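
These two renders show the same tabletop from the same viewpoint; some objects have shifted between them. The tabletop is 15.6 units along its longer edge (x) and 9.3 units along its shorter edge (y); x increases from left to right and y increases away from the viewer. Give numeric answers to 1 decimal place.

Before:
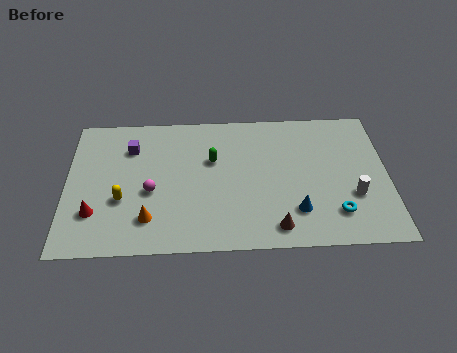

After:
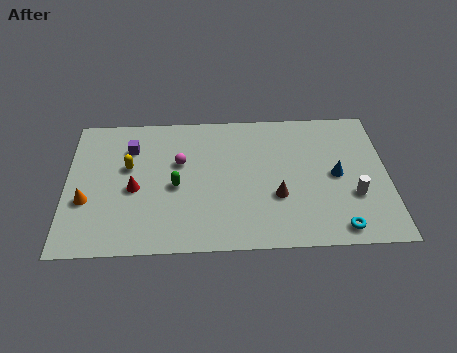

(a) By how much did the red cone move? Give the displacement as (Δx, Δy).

(1.9, 1.5)

The red cone was at about (1.4, 2.6) and moved to about (3.3, 4.1).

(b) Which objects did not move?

the white cylinder and the purple cube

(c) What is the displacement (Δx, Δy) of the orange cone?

(-3.0, 1.3)

The orange cone started near (4.0, 2.1) and ended near (1.0, 3.4).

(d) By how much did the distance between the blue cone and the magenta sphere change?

+0.5

They were about 7.2 units apart before and 7.7 after — 0.5 units further apart.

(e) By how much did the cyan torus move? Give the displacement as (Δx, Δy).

(0.1, -1.0)

From the two frames, the cyan torus sits at roughly (13.0, 2.1) before and (13.1, 1.1) after.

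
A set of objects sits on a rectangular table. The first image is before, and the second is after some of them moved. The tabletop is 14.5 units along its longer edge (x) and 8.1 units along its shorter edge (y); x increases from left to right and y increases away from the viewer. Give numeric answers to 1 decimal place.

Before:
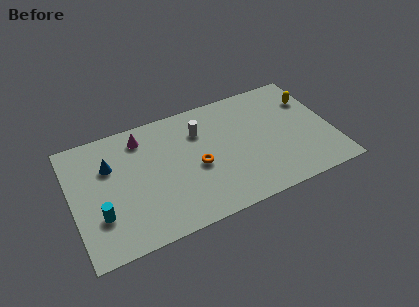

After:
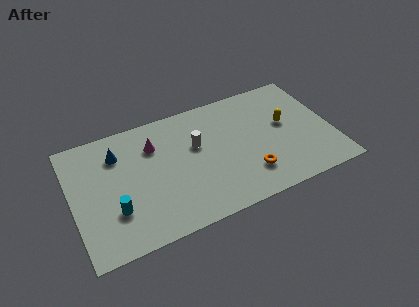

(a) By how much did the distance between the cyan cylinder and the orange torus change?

+1.8

The distance was about 5.6 in the first image and 7.4 in the second, so they moved 1.8 units further apart.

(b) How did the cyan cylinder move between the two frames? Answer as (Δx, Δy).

(0.8, 0.0)

The cyan cylinder was at about (1.4, 2.5) and moved to about (2.2, 2.5).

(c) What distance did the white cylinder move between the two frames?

0.9

The white cylinder was near (7.3, 5.9) before and (7.0, 5.0) after, so it travelled √(0.3² + 0.9²) ≈ 0.9 units.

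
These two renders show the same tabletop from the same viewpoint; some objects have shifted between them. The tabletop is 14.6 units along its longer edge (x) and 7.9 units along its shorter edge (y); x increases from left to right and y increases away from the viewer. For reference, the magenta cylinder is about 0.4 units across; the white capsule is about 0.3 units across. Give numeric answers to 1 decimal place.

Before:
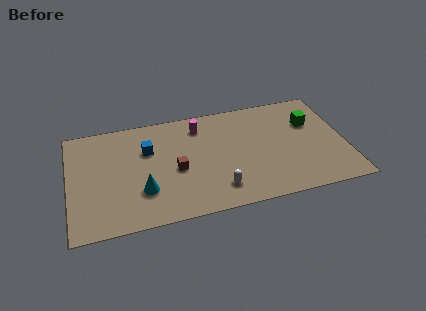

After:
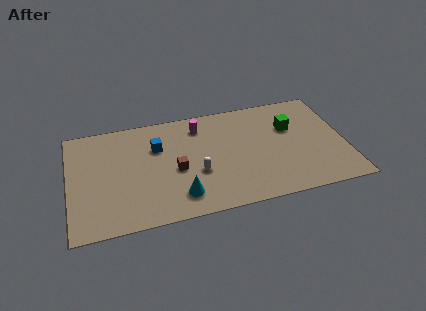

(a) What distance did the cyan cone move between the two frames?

2.1

The cyan cone moved from about (3.8, 2.4) to (5.7, 1.6), a distance of √(1.9² + 0.8²) ≈ 2.1.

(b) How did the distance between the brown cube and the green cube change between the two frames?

-1.1

They were about 7.5 units apart before and 6.4 after — 1.1 units closer together.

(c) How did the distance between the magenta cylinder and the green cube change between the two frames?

-1.1

Before: roughly 6.0 units apart; after: 4.9. That's 1.1 units closer together.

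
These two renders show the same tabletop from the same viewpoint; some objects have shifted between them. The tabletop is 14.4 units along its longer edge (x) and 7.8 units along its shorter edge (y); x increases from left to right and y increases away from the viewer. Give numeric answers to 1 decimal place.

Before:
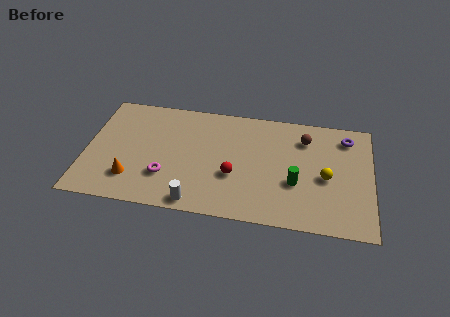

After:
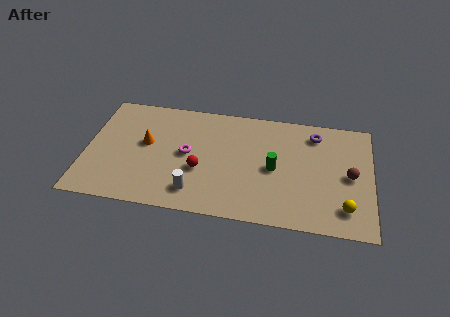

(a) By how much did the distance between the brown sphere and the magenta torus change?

+0.4

Before: roughly 7.8 units apart; after: 8.2. That's 0.4 units further apart.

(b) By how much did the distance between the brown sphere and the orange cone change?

+0.8

Before: roughly 9.5 units apart; after: 10.3. That's 0.8 units further apart.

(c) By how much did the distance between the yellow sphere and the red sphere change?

+2.8

Before: roughly 4.6 units apart; after: 7.4. That's 2.8 units further apart.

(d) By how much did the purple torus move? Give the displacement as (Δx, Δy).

(-1.6, 0.0)

The purple torus was at about (13.1, 6.4) and moved to about (11.5, 6.4).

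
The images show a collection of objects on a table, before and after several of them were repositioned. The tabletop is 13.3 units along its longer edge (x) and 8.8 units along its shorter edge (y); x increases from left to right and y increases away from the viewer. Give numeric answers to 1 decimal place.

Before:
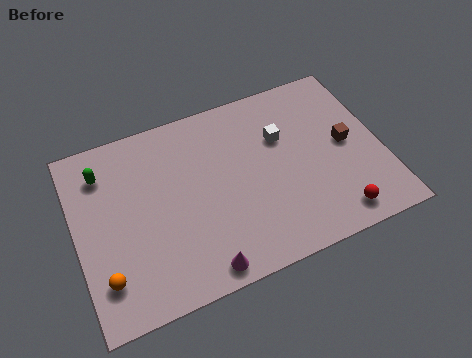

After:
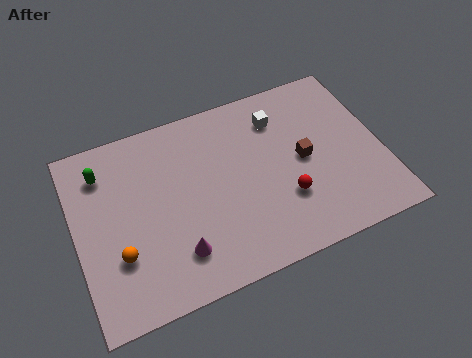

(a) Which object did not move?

the green capsule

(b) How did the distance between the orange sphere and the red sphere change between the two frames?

-2.7

They were about 9.9 units apart before and 7.2 after — 2.7 units closer together.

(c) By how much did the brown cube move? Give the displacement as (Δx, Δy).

(-1.9, -0.1)

The brown cube was at about (11.8, 4.5) and moved to about (9.9, 4.4).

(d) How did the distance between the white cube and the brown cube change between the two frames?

-0.5

The distance was about 3.0 in the first image and 2.5 in the second, so they moved 0.5 units closer together.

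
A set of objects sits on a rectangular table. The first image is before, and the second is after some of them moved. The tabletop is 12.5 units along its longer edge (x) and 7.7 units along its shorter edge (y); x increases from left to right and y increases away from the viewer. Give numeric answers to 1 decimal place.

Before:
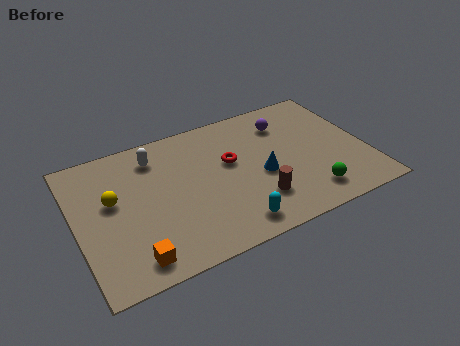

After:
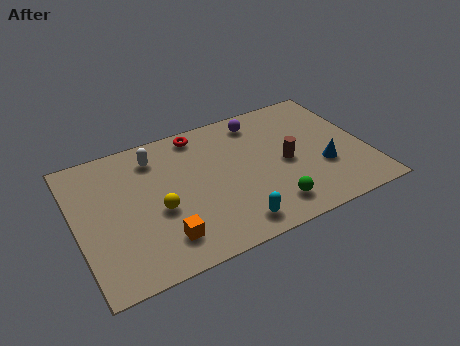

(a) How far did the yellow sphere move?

2.2

The yellow sphere moved from about (1.6, 4.5) to (3.4, 3.2), a distance of √(1.8² + 1.3²) ≈ 2.2.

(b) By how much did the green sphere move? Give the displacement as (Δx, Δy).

(-1.7, 0.0)

The green sphere was at about (9.7, 1.4) and moved to about (8.0, 1.4).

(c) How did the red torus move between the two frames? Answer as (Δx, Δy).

(-1.1, 2.2)

The red torus started near (6.7, 4.6) and ended near (5.6, 6.8).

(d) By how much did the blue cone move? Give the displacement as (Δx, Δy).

(2.6, -0.6)

The blue cone was at about (7.9, 3.3) and moved to about (10.5, 2.7).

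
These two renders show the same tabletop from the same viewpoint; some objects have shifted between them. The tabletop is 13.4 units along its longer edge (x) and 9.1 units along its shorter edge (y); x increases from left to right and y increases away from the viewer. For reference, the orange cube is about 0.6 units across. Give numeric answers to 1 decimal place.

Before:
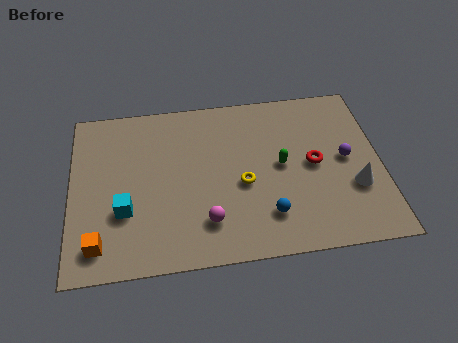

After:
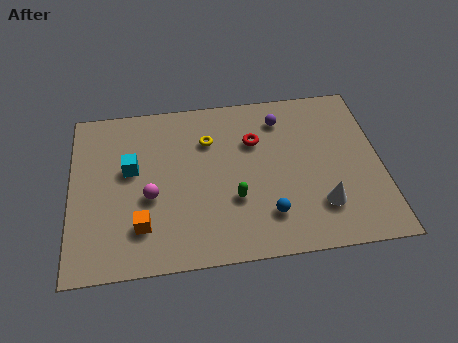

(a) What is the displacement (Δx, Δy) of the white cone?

(-1.5, -0.8)

From the two frames, the white cone sits at roughly (12.2, 3.1) before and (10.7, 2.3) after.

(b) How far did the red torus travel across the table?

3.0

The red torus was near (10.5, 4.6) before and (8.0, 6.2) after, so it travelled √(2.5² + 1.6²) ≈ 3.0 units.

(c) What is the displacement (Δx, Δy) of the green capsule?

(-2.1, -1.6)

From the two frames, the green capsule sits at roughly (9.1, 4.7) before and (7.0, 3.1) after.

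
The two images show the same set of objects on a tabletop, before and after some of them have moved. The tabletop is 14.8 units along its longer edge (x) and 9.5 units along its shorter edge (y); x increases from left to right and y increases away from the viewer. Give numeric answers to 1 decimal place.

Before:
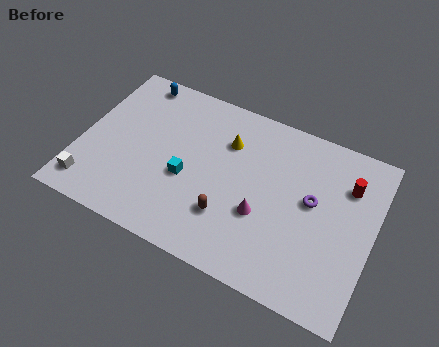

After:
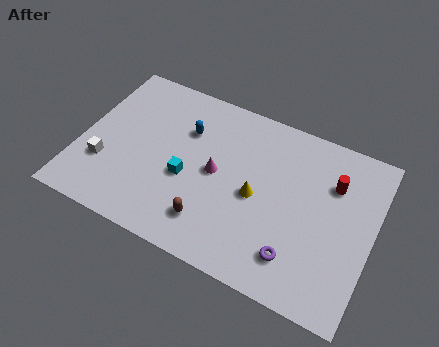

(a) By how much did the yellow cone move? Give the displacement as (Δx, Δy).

(1.8, -2.4)

The yellow cone was at about (7.2, 6.8) and moved to about (9.0, 4.4).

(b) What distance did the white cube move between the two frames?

1.6

From (0.9, 1.5) to (1.4, 3.0), the white cube covered √(0.5² + 1.5²) ≈ 1.6 units.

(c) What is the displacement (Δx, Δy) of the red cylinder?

(-0.7, -0.2)

From the two frames, the red cylinder sits at roughly (13.3, 6.9) before and (12.6, 6.7) after.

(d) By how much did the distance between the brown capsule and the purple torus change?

-0.4

Before: roughly 4.7 units apart; after: 4.3. That's 0.4 units closer together.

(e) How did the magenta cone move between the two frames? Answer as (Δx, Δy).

(-2.5, 1.3)

The magenta cone started near (9.4, 3.5) and ended near (6.9, 4.8).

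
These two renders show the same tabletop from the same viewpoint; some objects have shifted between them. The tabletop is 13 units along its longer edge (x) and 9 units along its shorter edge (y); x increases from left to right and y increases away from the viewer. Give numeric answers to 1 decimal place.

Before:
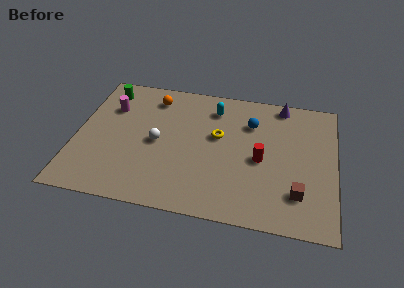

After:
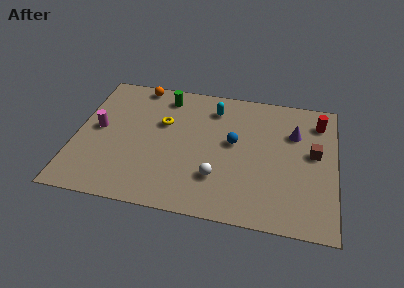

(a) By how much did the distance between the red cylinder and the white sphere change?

+1.6

The distance was about 5.2 in the first image and 6.8 in the second, so they moved 1.6 units further apart.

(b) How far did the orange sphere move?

1.1

From (3.7, 7.4) to (2.9, 8.2), the orange sphere covered √(0.8² + 0.8²) ≈ 1.1 units.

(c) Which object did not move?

the cyan capsule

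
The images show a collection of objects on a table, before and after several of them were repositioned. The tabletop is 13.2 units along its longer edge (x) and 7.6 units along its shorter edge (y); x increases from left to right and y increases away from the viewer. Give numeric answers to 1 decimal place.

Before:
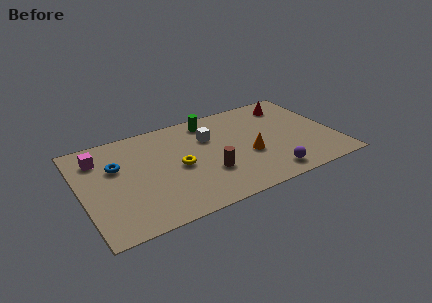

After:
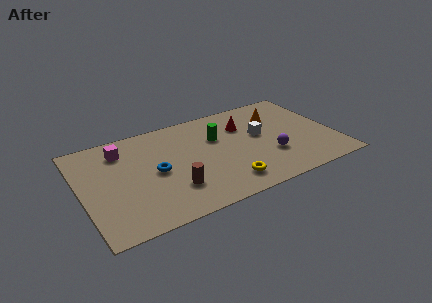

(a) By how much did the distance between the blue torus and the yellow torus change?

+0.7

They were about 3.4 units apart before and 4.1 after — 0.7 units further apart.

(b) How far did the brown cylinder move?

1.9

From (6.4, 2.5) to (4.5, 2.1), the brown cylinder covered √(1.9² + 0.4²) ≈ 1.9 units.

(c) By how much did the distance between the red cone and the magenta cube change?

-3.8

They were about 10.2 units apart before and 6.4 after — 3.8 units closer together.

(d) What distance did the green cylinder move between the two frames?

1.5

The green cylinder was near (7.0, 6.5) before and (7.2, 5.0) after, so it travelled √(0.2² + 1.5²) ≈ 1.5 units.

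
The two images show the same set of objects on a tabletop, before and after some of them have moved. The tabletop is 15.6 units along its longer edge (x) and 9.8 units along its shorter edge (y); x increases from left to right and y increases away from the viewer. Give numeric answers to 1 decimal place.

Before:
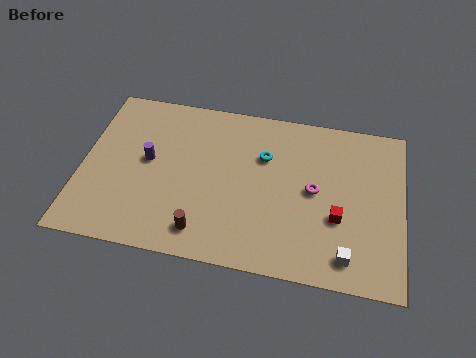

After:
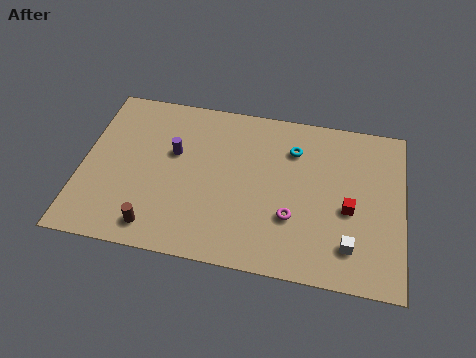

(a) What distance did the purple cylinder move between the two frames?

1.4

From (3.2, 5.3) to (4.4, 6.0), the purple cylinder covered √(1.2² + 0.7²) ≈ 1.4 units.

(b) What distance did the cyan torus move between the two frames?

1.6

The cyan torus moved from about (8.8, 6.6) to (10.2, 7.3), a distance of √(1.4² + 0.7²) ≈ 1.6.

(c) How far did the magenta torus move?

2.1

The magenta torus was near (11.3, 5.0) before and (10.3, 3.2) after, so it travelled √(1.0² + 1.8²) ≈ 2.1 units.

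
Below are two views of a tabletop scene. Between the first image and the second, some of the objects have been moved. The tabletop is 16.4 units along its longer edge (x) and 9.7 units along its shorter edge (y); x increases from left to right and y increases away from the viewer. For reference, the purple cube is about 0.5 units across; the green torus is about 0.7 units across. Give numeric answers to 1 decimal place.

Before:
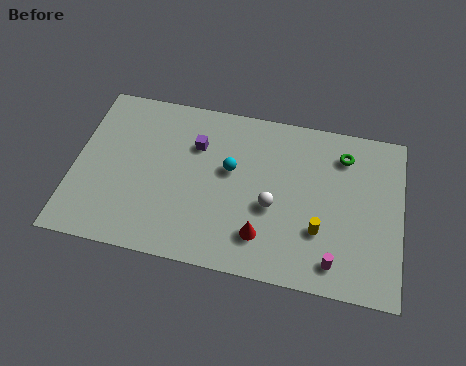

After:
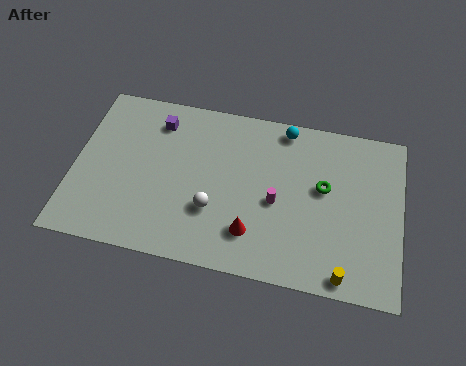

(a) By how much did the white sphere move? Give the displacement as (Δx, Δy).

(-2.9, -0.8)

From the two frames, the white sphere sits at roughly (10.0, 4.0) before and (7.1, 3.2) after.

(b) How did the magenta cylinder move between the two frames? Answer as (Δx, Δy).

(-3.0, 2.8)

From the two frames, the magenta cylinder sits at roughly (13.2, 1.5) before and (10.2, 4.3) after.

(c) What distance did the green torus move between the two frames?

2.3

The green torus was near (13.4, 7.7) before and (12.5, 5.6) after, so it travelled √(0.9² + 2.1²) ≈ 2.3 units.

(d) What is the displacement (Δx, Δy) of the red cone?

(-0.5, 0.1)

The red cone started near (9.6, 2.2) and ended near (9.1, 2.3).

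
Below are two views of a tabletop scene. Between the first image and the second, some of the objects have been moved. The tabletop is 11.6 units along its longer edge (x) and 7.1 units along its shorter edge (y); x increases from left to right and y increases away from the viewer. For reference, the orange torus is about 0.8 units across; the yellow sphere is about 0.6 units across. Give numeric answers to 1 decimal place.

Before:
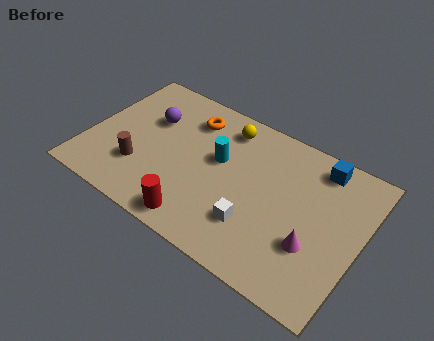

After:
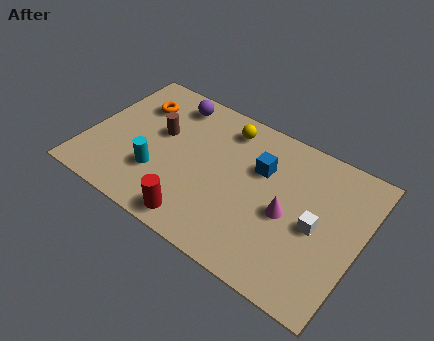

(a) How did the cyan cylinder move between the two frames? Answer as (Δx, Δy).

(-2.3, -2.0)

From the two frames, the cyan cylinder sits at roughly (5.5, 4.2) before and (3.2, 2.2) after.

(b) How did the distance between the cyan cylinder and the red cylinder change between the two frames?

-0.9

Before: roughly 3.3 units apart; after: 2.4. That's 0.9 units closer together.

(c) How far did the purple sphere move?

1.5

From (2.4, 4.7) to (3.1, 6.0), the purple sphere covered √(0.7² + 1.3²) ≈ 1.5 units.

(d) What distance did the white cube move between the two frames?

2.7

From (7.4, 2.0) to (9.8, 3.3), the white cube covered √(2.4² + 1.3²) ≈ 2.7 units.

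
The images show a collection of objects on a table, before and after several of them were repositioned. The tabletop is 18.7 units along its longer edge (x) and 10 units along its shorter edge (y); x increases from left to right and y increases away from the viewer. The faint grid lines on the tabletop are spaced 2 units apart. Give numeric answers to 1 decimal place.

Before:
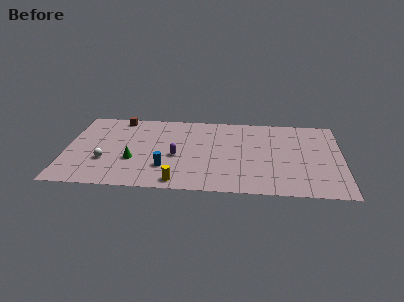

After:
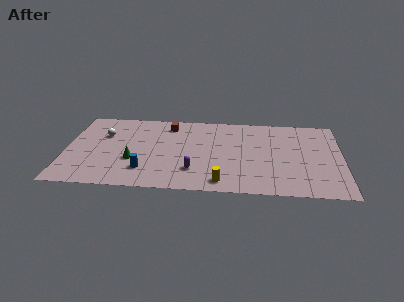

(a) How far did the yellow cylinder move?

2.9

The yellow cylinder was near (7.7, 1.1) before and (10.6, 1.3) after, so it travelled √(2.9² + 0.2²) ≈ 2.9 units.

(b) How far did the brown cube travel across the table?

3.5

From (3.5, 9.0) to (6.9, 8.3), the brown cube covered √(3.4² + 0.7²) ≈ 3.5 units.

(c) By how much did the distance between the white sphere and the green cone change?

+1.8

Before: roughly 1.9 units apart; after: 3.7. That's 1.8 units further apart.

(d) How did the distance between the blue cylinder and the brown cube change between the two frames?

-0.9

Before: roughly 7.0 units apart; after: 6.1. That's 0.9 units closer together.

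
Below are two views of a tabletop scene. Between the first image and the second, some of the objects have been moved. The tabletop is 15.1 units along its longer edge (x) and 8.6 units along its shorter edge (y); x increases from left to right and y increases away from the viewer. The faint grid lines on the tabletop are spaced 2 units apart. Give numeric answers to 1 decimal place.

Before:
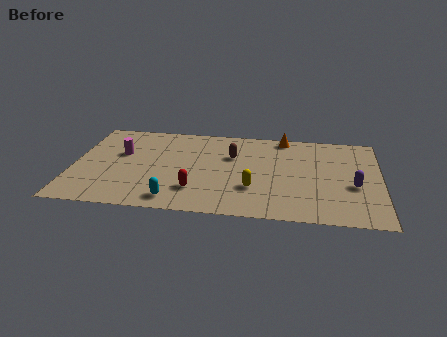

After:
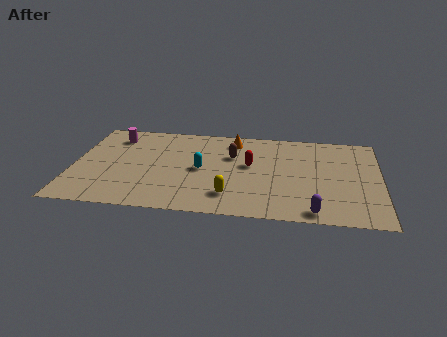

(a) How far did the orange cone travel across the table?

2.6

The orange cone moved from about (10.3, 7.8) to (7.8, 7.2), a distance of √(2.5² + 0.6²) ≈ 2.6.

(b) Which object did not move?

the brown capsule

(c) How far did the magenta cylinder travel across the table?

1.6

The magenta cylinder was near (2.3, 5.3) before and (1.9, 6.9) after, so it travelled √(0.4² + 1.6²) ≈ 1.6 units.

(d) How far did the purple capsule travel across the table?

3.2

The purple capsule was near (13.8, 3.5) before and (11.9, 0.9) after, so it travelled √(1.9² + 2.6²) ≈ 3.2 units.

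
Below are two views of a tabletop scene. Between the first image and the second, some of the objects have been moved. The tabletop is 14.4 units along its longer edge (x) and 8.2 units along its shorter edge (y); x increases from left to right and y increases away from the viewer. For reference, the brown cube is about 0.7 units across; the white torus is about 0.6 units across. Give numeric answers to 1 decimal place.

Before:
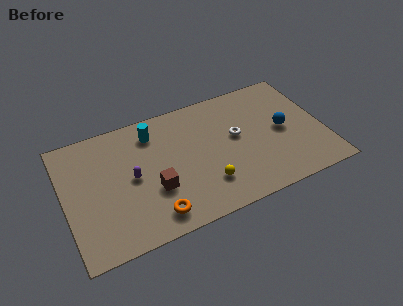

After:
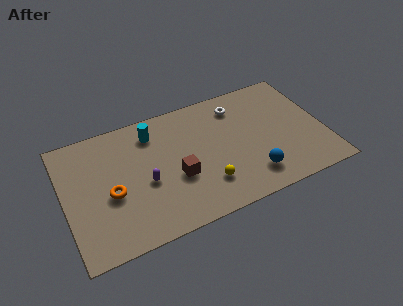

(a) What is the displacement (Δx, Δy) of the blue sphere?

(-2.1, -2.4)

The blue sphere was at about (12.2, 4.1) and moved to about (10.1, 1.7).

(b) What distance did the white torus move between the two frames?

2.0

The white torus was near (9.6, 4.6) before and (9.9, 6.6) after, so it travelled √(0.3² + 2.0²) ≈ 2.0 units.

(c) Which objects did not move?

the yellow sphere and the cyan cylinder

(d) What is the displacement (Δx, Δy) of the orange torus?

(-2.1, 2.2)

From the two frames, the orange torus sits at roughly (4.6, 1.3) before and (2.5, 3.5) after.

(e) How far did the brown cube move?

1.3

From (4.8, 2.9) to (6.1, 3.2), the brown cube covered √(1.3² + 0.3²) ≈ 1.3 units.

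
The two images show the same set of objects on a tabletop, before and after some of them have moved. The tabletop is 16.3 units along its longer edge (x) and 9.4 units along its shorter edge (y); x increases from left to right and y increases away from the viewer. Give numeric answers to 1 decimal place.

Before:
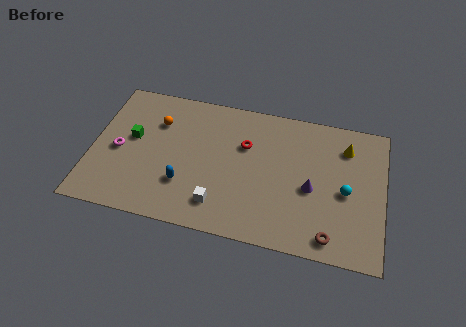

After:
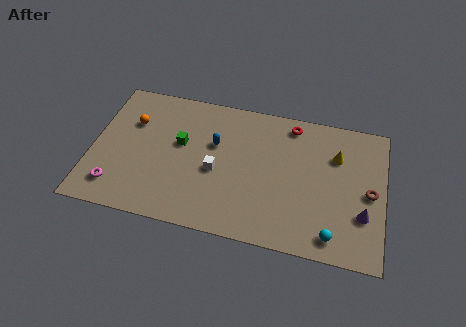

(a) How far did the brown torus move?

3.9

The brown torus was near (13.5, 1.2) before and (15.5, 4.5) after, so it travelled √(2.0² + 3.3²) ≈ 3.9 units.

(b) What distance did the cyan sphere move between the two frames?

3.1

The cyan sphere moved from about (14.2, 4.3) to (13.6, 1.3), a distance of √(0.6² + 3.0²) ≈ 3.1.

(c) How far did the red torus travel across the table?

3.2

From (8.5, 6.2) to (11.0, 8.2), the red torus covered √(2.5² + 2.0²) ≈ 3.2 units.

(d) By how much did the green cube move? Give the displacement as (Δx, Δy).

(2.7, 0.2)

From the two frames, the green cube sits at roughly (2.2, 5.3) before and (4.9, 5.5) after.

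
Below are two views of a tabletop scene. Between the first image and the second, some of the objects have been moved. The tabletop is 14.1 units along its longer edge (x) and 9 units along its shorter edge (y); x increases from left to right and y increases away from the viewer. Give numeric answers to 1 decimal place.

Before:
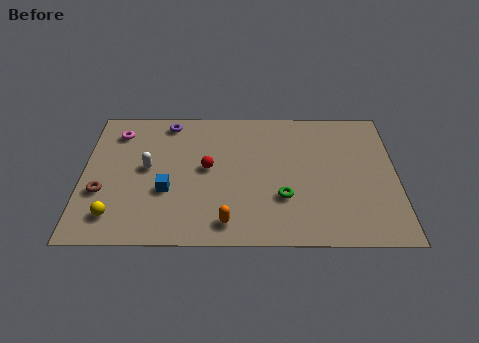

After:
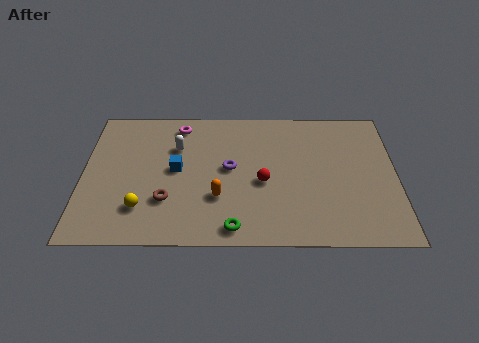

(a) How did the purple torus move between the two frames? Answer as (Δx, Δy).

(2.8, -3.1)

The purple torus was at about (3.8, 7.9) and moved to about (6.6, 4.8).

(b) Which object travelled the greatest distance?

the purple torus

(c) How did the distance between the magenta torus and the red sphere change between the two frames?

+0.6

The distance was about 4.8 in the first image and 5.4 in the second, so they moved 0.6 units further apart.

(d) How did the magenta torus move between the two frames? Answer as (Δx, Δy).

(2.8, 0.5)

The magenta torus was at about (1.5, 7.2) and moved to about (4.3, 7.7).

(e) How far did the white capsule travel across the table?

1.9

From (2.9, 4.8) to (4.2, 6.2), the white capsule covered √(1.3² + 1.4²) ≈ 1.9 units.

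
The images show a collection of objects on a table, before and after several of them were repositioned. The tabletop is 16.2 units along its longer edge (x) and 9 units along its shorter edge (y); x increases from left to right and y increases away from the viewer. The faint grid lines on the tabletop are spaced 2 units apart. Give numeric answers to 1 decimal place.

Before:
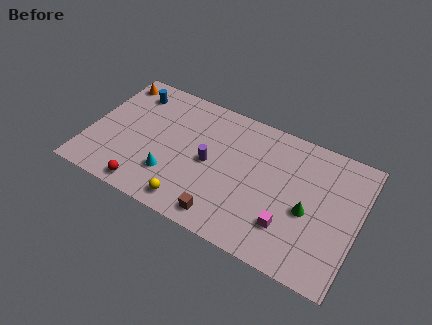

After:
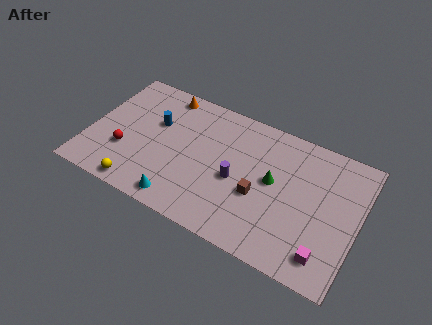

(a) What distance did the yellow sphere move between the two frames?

3.1

The yellow sphere was near (6.6, 1.2) before and (3.5, 0.9) after, so it travelled √(3.1² + 0.3²) ≈ 3.1 units.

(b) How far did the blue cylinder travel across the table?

2.3

The blue cylinder moved from about (2.1, 7.3) to (3.8, 5.7), a distance of √(1.7² + 1.6²) ≈ 2.3.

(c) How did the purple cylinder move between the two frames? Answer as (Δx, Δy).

(1.7, -0.4)

The purple cylinder started near (7.3, 4.4) and ended near (9.0, 4.0).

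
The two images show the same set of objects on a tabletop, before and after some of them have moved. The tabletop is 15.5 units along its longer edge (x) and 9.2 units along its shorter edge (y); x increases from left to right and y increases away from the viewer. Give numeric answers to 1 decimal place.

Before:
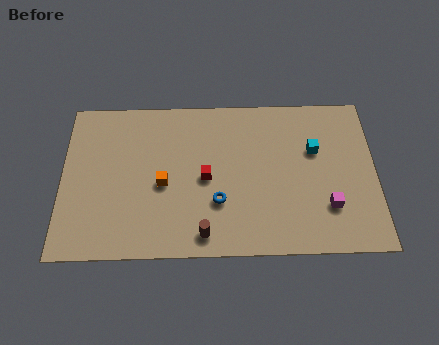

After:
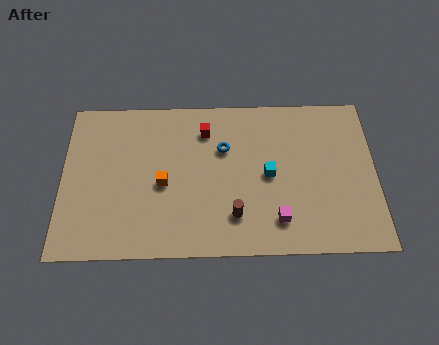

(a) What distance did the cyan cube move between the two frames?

2.7

The cyan cube moved from about (12.5, 5.9) to (10.2, 4.5), a distance of √(2.3² + 1.4²) ≈ 2.7.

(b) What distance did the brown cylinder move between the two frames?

1.8

The brown cylinder was near (7.0, 1.2) before and (8.5, 2.2) after, so it travelled √(1.5² + 1.0²) ≈ 1.8 units.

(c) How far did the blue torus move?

3.1

From (7.7, 3.0) to (8.0, 6.1), the blue torus covered √(0.3² + 3.1²) ≈ 3.1 units.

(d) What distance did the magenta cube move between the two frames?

2.6

The magenta cube moved from about (13.1, 2.6) to (10.6, 1.9), a distance of √(2.5² + 0.7²) ≈ 2.6.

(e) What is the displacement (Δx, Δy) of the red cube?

(0.0, 2.8)

The red cube was at about (7.1, 4.4) and moved to about (7.1, 7.2).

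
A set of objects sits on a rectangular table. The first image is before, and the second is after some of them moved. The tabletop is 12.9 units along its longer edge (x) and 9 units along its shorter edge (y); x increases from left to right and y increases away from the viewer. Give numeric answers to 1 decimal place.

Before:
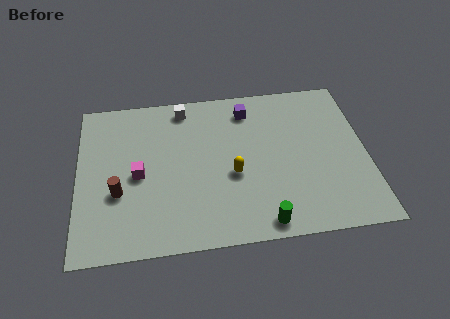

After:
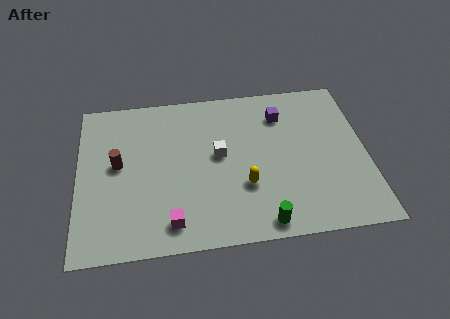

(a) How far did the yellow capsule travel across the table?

0.9

The yellow capsule moved from about (6.9, 3.7) to (7.4, 3.0), a distance of √(0.5² + 0.7²) ≈ 0.9.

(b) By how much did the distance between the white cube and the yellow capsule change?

-2.5

The distance was about 4.7 in the first image and 2.2 in the second, so they moved 2.5 units closer together.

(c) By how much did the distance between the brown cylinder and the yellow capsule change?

+0.8

The distance was about 5.1 in the first image and 5.9 in the second, so they moved 0.8 units further apart.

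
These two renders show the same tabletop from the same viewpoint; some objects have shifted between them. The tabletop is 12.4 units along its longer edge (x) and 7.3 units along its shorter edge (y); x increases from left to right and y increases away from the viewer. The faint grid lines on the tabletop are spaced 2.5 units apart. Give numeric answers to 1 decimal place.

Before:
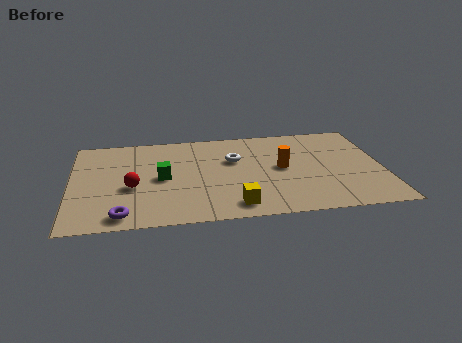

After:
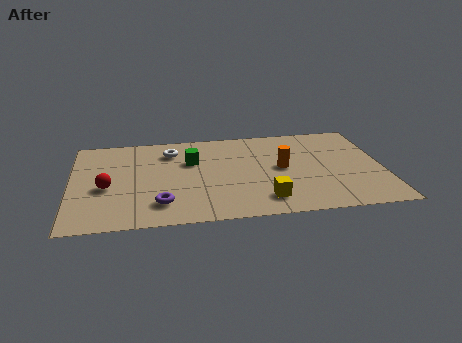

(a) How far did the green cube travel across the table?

1.7

The green cube was near (3.6, 3.6) before and (4.8, 4.8) after, so it travelled √(1.2² + 1.2²) ≈ 1.7 units.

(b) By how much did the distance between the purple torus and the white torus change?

-1.8

Before: roughly 5.9 units apart; after: 4.1. That's 1.8 units closer together.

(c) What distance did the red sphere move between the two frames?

1.0

From (2.4, 3.0) to (1.4, 3.1), the red sphere covered √(1.0² + 0.1²) ≈ 1.0 units.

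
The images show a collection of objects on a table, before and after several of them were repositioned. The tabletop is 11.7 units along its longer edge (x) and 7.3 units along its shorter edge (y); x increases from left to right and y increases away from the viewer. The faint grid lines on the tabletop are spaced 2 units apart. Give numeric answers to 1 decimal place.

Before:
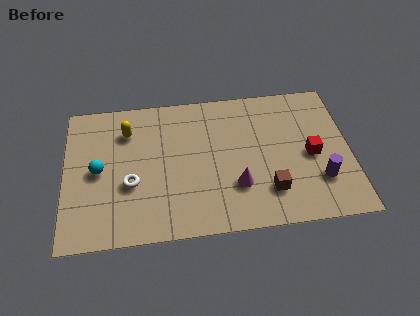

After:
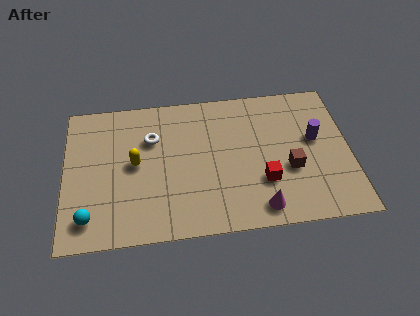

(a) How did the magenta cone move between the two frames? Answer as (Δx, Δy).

(0.9, -1.2)

The magenta cone started near (7.0, 2.2) and ended near (7.9, 1.0).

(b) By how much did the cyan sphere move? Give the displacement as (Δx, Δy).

(-0.4, -2.3)

The cyan sphere started near (1.4, 3.6) and ended near (1.0, 1.3).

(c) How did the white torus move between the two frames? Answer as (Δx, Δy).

(0.9, 2.2)

From the two frames, the white torus sits at roughly (2.7, 2.8) before and (3.6, 5.0) after.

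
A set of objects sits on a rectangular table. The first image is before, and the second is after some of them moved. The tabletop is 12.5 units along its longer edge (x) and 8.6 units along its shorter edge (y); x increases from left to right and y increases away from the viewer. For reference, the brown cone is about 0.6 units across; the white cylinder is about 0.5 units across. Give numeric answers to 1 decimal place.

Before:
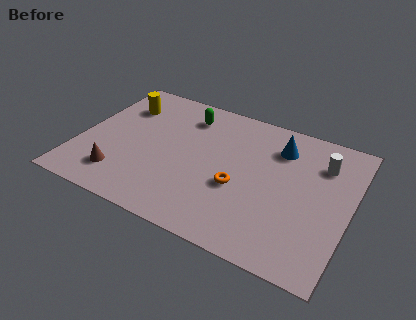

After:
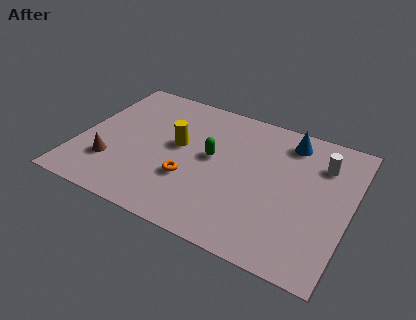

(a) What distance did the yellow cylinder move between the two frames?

3.3

From (1.6, 6.4) to (4.5, 4.8), the yellow cylinder covered √(2.9² + 1.6²) ≈ 3.3 units.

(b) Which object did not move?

the white cylinder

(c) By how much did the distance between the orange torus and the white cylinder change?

+2.1

The distance was about 4.6 in the first image and 6.7 in the second, so they moved 2.1 units further apart.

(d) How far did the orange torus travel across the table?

2.3

From (7.5, 3.4) to (5.3, 2.9), the orange torus covered √(2.2² + 0.5²) ≈ 2.3 units.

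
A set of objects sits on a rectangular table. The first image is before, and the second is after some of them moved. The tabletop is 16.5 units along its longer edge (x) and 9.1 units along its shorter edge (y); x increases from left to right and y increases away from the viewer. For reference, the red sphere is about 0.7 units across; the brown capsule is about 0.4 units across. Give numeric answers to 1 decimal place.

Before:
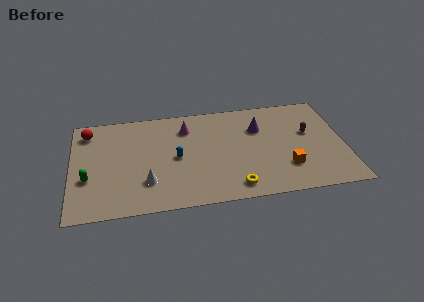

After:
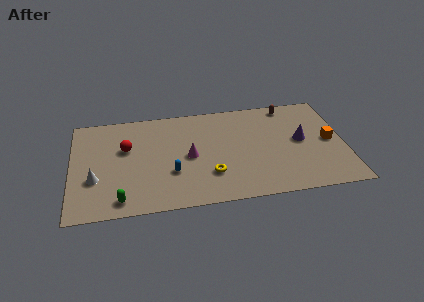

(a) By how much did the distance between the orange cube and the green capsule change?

+1.2

The distance was about 11.9 in the first image and 13.1 in the second, so they moved 1.2 units further apart.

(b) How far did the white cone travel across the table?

3.2

The white cone was near (4.5, 2.5) before and (1.4, 3.2) after, so it travelled √(3.1² + 0.7²) ≈ 3.2 units.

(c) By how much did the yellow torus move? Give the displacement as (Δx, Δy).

(-1.4, 1.3)

The yellow torus started near (9.7, 1.3) and ended near (8.3, 2.6).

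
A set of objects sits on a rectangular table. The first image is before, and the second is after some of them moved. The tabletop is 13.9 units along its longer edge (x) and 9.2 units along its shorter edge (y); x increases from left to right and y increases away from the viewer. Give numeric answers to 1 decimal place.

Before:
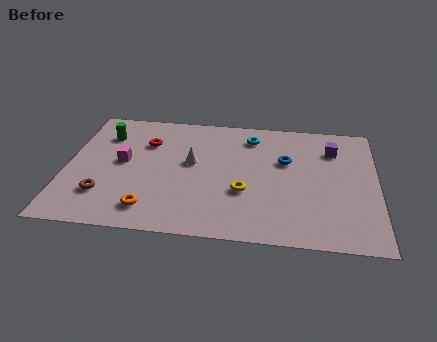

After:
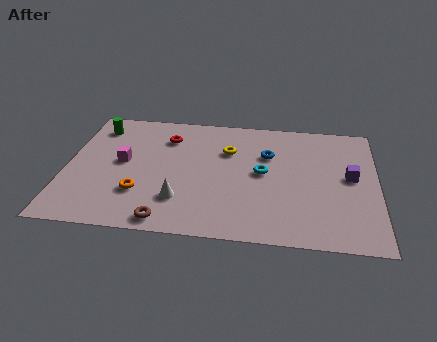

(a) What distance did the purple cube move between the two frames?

2.2

From (11.9, 6.9) to (12.7, 4.9), the purple cube covered √(0.8² + 2.0²) ≈ 2.2 units.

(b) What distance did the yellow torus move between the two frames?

3.1

The yellow torus was near (8.0, 3.3) before and (7.2, 6.3) after, so it travelled √(0.8² + 3.0²) ≈ 3.1 units.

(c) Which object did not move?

the magenta cube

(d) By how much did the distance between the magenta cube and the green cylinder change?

+0.7

They were about 2.2 units apart before and 2.9 after — 0.7 units further apart.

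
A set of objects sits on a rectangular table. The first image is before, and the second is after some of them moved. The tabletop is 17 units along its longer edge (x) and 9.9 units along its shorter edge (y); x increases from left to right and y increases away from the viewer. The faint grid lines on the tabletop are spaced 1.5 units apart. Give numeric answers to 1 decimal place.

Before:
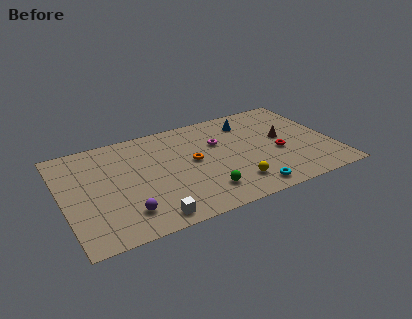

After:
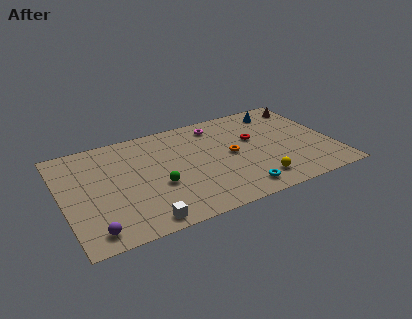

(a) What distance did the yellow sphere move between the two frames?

1.4

From (10.4, 2.1) to (11.8, 1.8), the yellow sphere covered √(1.4² + 0.3²) ≈ 1.4 units.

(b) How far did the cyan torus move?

0.6

The cyan torus was near (11.2, 1.2) before and (10.6, 1.4) after, so it travelled √(0.6² + 0.2²) ≈ 0.6 units.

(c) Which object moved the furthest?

the brown cone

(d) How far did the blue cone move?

2.1

From (12.1, 7.9) to (14.2, 8.3), the blue cone covered √(2.1² + 0.4²) ≈ 2.1 units.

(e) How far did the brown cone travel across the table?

3.5

From (14.0, 5.4) to (16.0, 8.3), the brown cone covered √(2.0² + 2.9²) ≈ 3.5 units.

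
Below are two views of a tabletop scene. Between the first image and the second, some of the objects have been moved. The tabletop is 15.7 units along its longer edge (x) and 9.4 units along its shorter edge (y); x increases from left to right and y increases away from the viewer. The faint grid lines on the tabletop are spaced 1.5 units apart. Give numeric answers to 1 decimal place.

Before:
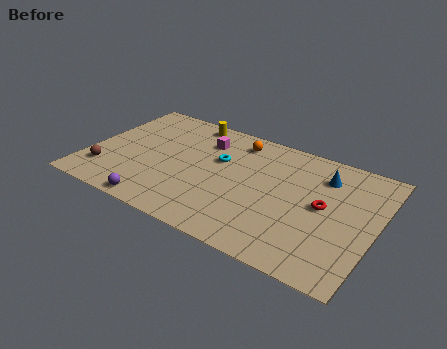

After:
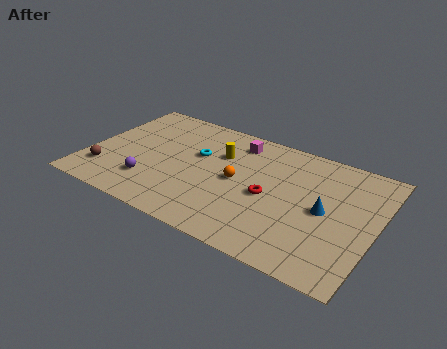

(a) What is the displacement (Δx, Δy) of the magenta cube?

(1.7, 0.7)

The magenta cube started near (6.0, 7.1) and ended near (7.7, 7.8).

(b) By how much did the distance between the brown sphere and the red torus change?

-3.0

They were about 12.0 units apart before and 9.0 after — 3.0 units closer together.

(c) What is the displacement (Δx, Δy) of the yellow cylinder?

(2.1, -2.0)

The yellow cylinder was at about (4.9, 8.4) and moved to about (7.0, 6.4).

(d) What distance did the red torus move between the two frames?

3.0

The red torus moved from about (12.9, 4.9) to (10.0, 4.3), a distance of √(2.9² + 0.6²) ≈ 3.0.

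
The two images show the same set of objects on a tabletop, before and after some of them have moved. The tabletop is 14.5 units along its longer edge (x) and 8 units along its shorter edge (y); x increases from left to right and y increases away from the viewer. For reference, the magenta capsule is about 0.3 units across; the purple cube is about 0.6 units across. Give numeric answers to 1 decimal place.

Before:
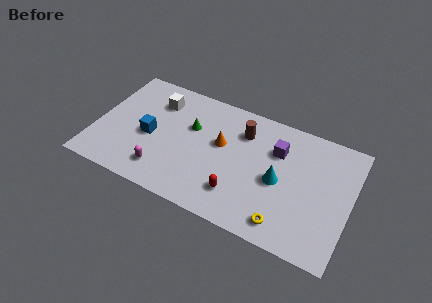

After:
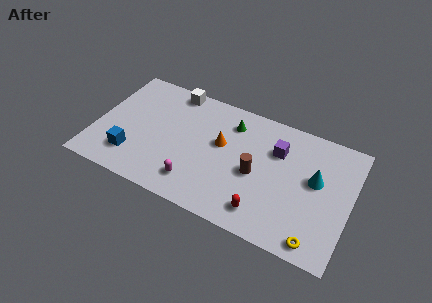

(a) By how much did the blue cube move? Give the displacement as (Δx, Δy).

(-0.8, -1.7)

The blue cube started near (3.1, 3.6) and ended near (2.3, 1.9).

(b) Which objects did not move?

the orange cone and the purple cube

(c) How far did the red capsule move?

1.6

The red capsule moved from about (8.4, 1.9) to (9.9, 1.4), a distance of √(1.5² + 0.5²) ≈ 1.6.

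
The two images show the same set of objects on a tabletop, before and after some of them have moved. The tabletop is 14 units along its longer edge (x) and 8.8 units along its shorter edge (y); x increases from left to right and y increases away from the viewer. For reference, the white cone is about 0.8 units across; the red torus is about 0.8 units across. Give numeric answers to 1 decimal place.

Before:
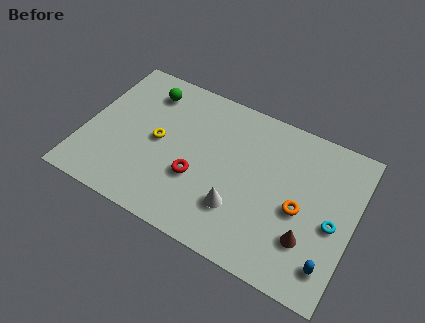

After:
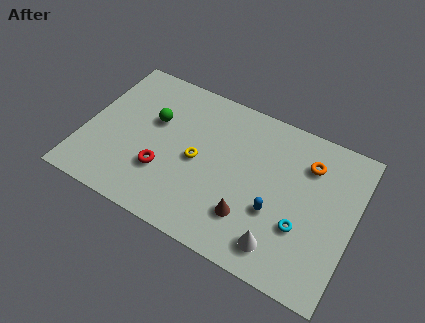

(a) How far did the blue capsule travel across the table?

3.4

The blue capsule moved from about (13.1, 1.7) to (10.1, 3.2), a distance of √(3.0² + 1.5²) ≈ 3.4.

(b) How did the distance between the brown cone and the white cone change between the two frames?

-1.7

They were about 3.6 units apart before and 1.9 after — 1.7 units closer together.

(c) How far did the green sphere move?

1.7

The green sphere moved from about (2.8, 7.1) to (3.4, 5.5), a distance of √(0.6² + 1.6²) ≈ 1.7.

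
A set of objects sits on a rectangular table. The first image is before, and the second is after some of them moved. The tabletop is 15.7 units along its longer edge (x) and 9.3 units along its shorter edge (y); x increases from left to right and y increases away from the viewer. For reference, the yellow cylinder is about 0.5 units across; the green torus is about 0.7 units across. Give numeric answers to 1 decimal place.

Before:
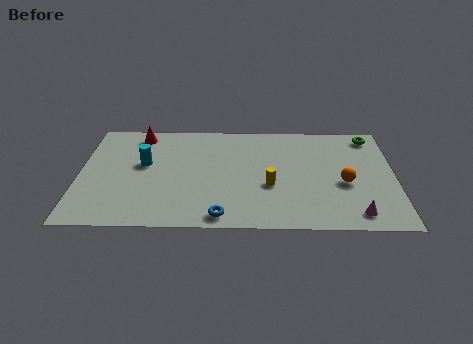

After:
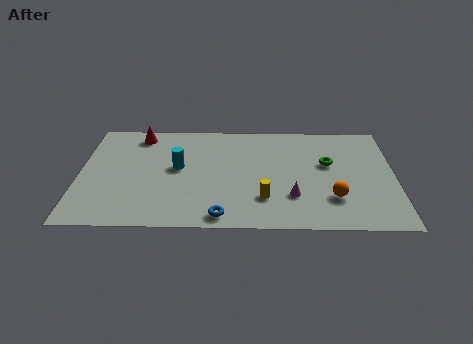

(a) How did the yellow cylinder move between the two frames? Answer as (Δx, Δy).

(-0.3, -1.1)

The yellow cylinder was at about (9.5, 3.6) and moved to about (9.2, 2.5).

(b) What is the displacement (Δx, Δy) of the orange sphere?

(-0.6, -1.3)

The orange sphere was at about (13.2, 3.9) and moved to about (12.6, 2.6).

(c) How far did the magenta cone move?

3.4

The magenta cone moved from about (13.7, 1.3) to (10.6, 2.7), a distance of √(3.1² + 1.4²) ≈ 3.4.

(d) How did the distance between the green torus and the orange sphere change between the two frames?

-1.4

Before: roughly 4.4 units apart; after: 3.0. That's 1.4 units closer together.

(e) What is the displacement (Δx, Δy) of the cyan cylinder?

(1.7, -0.3)

The cyan cylinder started near (3.2, 5.4) and ended near (4.9, 5.1).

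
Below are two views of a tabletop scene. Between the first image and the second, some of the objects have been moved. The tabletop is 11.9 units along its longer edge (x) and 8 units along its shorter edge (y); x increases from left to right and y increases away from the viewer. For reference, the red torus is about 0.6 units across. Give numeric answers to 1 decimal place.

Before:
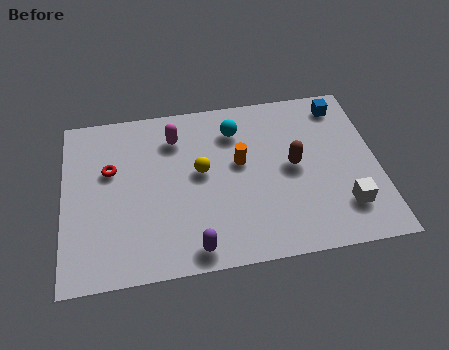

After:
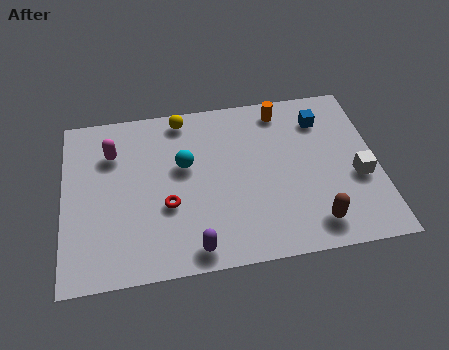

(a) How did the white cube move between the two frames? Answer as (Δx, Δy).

(0.6, 1.3)

From the two frames, the white cube sits at roughly (10.5, 1.9) before and (11.1, 3.2) after.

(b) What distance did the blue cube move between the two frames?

1.0

From (10.7, 6.8) to (9.9, 6.2), the blue cube covered √(0.8² + 0.6²) ≈ 1.0 units.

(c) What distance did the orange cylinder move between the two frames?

2.9

The orange cylinder moved from about (6.7, 4.6) to (8.4, 6.9), a distance of √(1.7² + 2.3²) ≈ 2.9.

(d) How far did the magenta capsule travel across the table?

2.4

From (4.3, 6.2) to (1.9, 5.8), the magenta capsule covered √(2.4² + 0.4²) ≈ 2.4 units.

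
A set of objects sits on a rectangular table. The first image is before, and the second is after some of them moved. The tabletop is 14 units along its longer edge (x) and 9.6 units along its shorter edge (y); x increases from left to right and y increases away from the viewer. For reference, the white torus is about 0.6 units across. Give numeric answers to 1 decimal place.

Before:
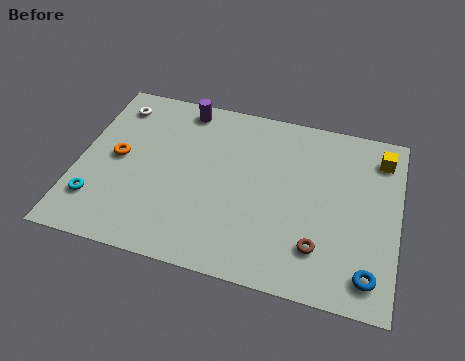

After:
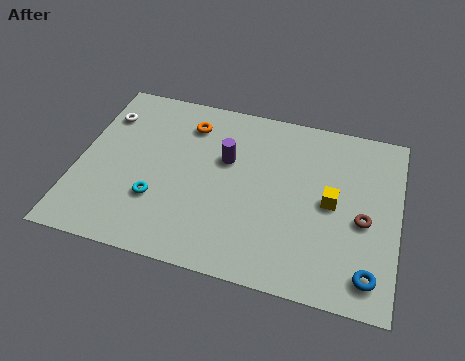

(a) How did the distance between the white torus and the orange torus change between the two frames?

+0.7

They were about 3.0 units apart before and 3.7 after — 0.7 units further apart.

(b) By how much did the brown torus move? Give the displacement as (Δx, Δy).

(1.8, 1.9)

The brown torus started near (10.7, 2.3) and ended near (12.5, 4.2).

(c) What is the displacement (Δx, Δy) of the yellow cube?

(-2.0, -3.0)

From the two frames, the yellow cube sits at roughly (13.1, 7.8) before and (11.1, 4.8) after.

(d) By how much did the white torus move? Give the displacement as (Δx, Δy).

(-0.4, -0.7)

From the two frames, the white torus sits at roughly (1.3, 7.9) before and (0.9, 7.2) after.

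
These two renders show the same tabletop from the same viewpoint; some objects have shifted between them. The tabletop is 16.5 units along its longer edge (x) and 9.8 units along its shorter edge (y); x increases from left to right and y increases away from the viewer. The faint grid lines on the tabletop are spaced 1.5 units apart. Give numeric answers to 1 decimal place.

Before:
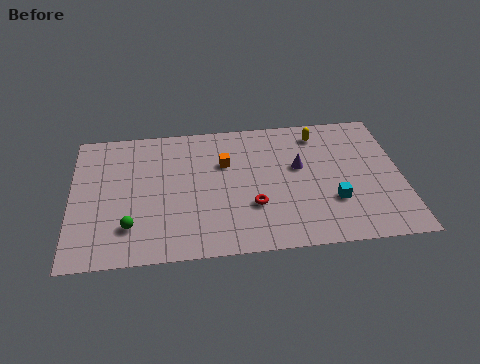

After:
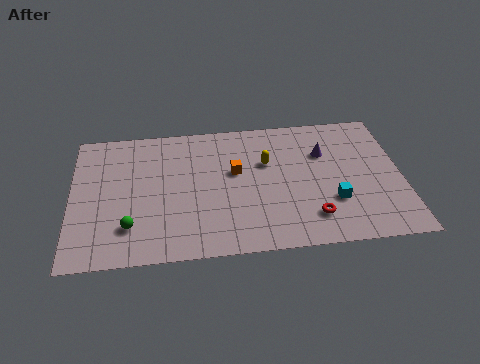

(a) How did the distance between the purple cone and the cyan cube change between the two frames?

+0.5

The distance was about 3.1 in the first image and 3.6 in the second, so they moved 0.5 units further apart.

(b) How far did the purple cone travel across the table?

1.6

The purple cone moved from about (11.4, 5.8) to (12.7, 6.7), a distance of √(1.3² + 0.9²) ≈ 1.6.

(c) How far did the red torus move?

3.1

From (9.0, 3.2) to (11.9, 2.1), the red torus covered √(2.9² + 1.1²) ≈ 3.1 units.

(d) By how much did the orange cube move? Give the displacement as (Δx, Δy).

(0.5, -0.7)

The orange cube was at about (7.7, 6.5) and moved to about (8.2, 5.8).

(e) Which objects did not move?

the cyan cube and the green sphere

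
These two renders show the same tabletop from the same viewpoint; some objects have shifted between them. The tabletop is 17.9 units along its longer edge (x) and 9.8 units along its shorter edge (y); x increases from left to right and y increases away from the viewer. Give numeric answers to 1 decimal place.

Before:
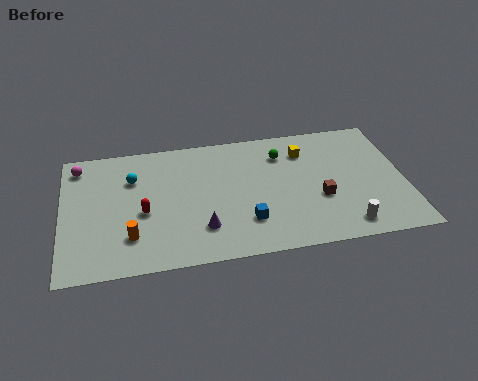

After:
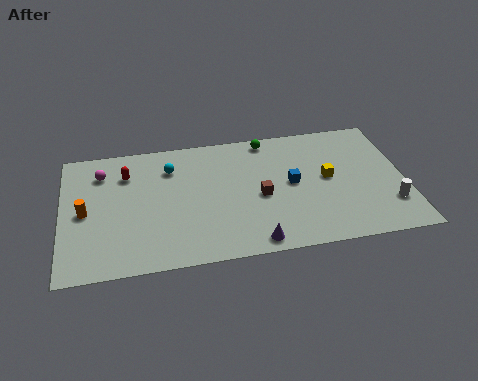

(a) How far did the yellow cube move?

2.5

The yellow cube moved from about (12.8, 7.5) to (13.9, 5.2), a distance of √(1.1² + 2.3²) ≈ 2.5.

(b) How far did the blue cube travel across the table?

3.5

The blue cube moved from about (9.5, 2.6) to (12.0, 5.1), a distance of √(2.5² + 2.5²) ≈ 3.5.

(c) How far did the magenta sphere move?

1.4

The magenta sphere was near (0.9, 8.3) before and (2.1, 7.6) after, so it travelled √(1.2² + 0.7²) ≈ 1.4 units.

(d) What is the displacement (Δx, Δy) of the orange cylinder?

(-2.3, 2.2)

From the two frames, the orange cylinder sits at roughly (3.5, 2.5) before and (1.2, 4.7) after.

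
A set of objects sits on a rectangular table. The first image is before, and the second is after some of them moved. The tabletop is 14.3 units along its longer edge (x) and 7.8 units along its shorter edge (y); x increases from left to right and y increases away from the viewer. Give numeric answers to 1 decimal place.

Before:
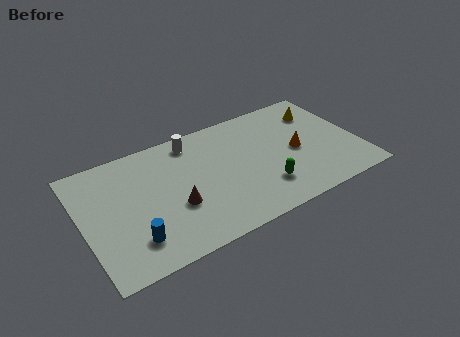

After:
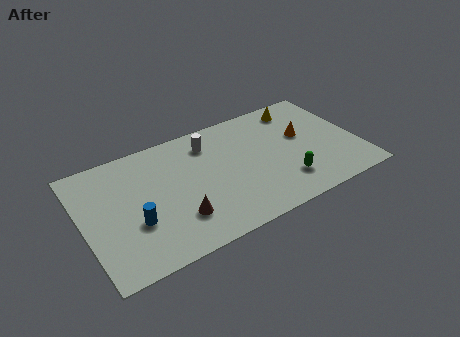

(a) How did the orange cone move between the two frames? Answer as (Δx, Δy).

(0.5, 0.9)

The orange cone started near (11.1, 3.7) and ended near (11.6, 4.6).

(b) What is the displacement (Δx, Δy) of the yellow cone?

(-1.0, 0.7)

From the two frames, the yellow cone sits at roughly (12.7, 5.9) before and (11.7, 6.6) after.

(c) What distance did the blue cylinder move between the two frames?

1.0

From (2.3, 1.8) to (2.5, 2.8), the blue cylinder covered √(0.2² + 1.0²) ≈ 1.0 units.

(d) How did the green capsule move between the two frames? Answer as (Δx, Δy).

(1.1, -0.1)

From the two frames, the green capsule sits at roughly (9.1, 2.0) before and (10.2, 1.9) after.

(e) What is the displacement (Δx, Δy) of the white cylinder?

(0.8, -0.5)

The white cylinder started near (6.0, 6.7) and ended near (6.8, 6.2).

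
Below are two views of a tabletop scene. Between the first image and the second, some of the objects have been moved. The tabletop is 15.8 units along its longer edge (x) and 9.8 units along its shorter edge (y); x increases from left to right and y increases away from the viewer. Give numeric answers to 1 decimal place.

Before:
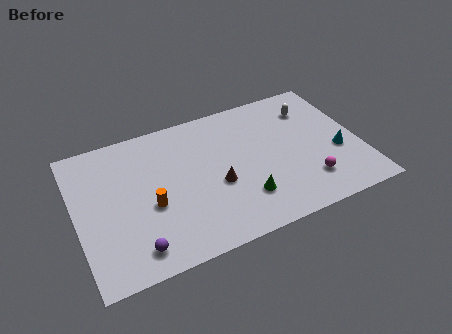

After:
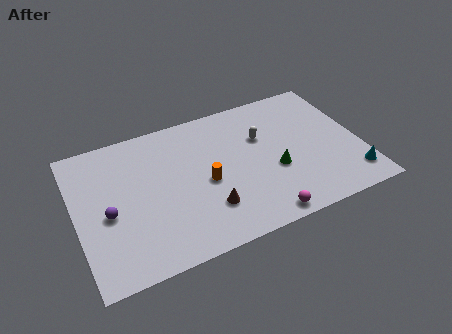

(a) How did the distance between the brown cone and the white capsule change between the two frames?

-1.6

Before: roughly 6.8 units apart; after: 5.2. That's 1.6 units closer together.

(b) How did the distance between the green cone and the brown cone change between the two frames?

+2.1

Before: roughly 2.0 units apart; after: 4.1. That's 2.1 units further apart.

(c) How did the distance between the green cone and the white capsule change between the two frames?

-4.1

They were about 6.7 units apart before and 2.6 after — 4.1 units closer together.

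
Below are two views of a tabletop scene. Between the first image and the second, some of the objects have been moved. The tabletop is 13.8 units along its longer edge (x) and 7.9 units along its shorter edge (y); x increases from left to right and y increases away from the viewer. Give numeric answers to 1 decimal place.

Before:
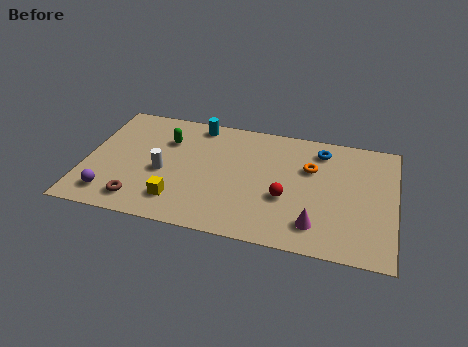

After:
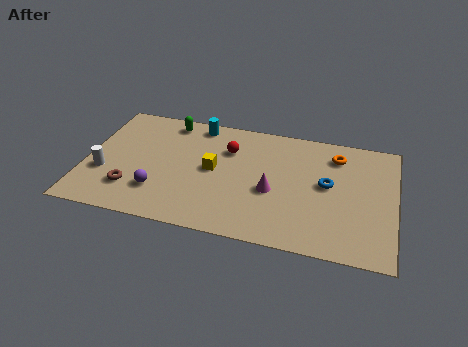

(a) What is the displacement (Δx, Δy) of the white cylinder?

(-2.6, -0.6)

The white cylinder started near (3.5, 3.4) and ended near (0.9, 2.8).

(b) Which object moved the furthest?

the red sphere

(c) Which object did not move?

the cyan cylinder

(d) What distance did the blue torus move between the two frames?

2.2

The blue torus was near (10.4, 6.5) before and (10.8, 4.3) after, so it travelled √(0.4² + 2.2²) ≈ 2.2 units.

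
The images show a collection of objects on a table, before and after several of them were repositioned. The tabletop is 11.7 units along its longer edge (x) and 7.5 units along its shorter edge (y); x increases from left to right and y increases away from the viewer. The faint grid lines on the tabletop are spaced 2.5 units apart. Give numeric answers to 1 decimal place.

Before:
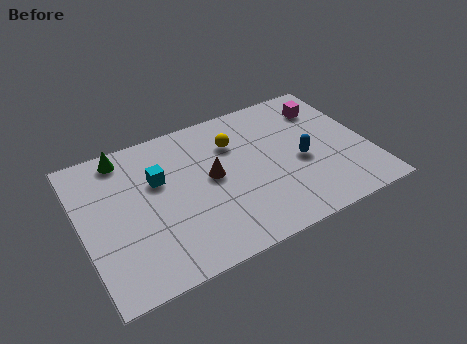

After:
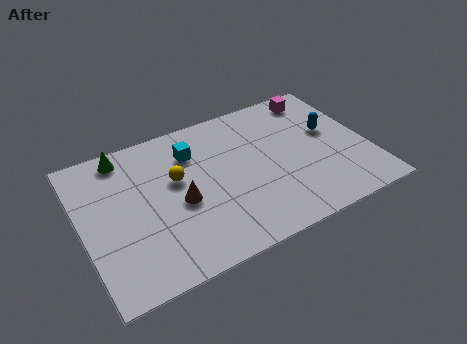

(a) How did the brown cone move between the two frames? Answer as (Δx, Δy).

(-1.4, -0.7)

The brown cone started near (5.3, 4.0) and ended near (3.9, 3.3).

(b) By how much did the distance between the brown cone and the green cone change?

-0.4

They were about 4.2 units apart before and 3.8 after — 0.4 units closer together.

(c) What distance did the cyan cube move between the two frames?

1.7

From (3.2, 4.8) to (4.7, 5.6), the cyan cube covered √(1.5² + 0.8²) ≈ 1.7 units.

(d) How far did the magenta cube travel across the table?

0.7

The magenta cube was near (10.3, 5.8) before and (10.1, 6.5) after, so it travelled √(0.2² + 0.7²) ≈ 0.7 units.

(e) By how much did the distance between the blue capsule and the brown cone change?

+2.8

Before: roughly 3.7 units apart; after: 6.5. That's 2.8 units further apart.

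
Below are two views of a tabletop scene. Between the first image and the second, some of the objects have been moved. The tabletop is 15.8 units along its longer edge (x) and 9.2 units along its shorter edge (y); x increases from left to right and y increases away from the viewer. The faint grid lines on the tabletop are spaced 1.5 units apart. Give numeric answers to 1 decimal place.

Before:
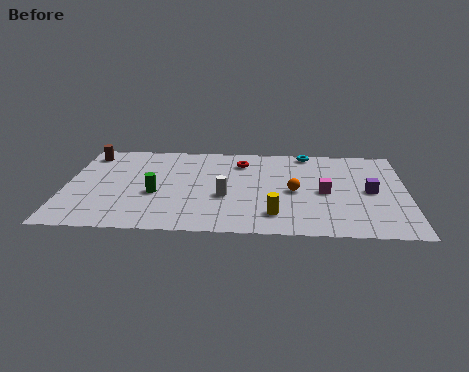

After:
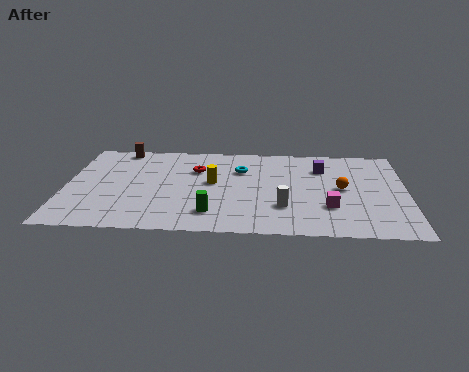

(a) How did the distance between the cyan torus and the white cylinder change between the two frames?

-1.9

They were about 6.1 units apart before and 4.2 after — 1.9 units closer together.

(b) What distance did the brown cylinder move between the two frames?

1.6

The brown cylinder moved from about (0.9, 7.7) to (2.4, 8.3), a distance of √(1.5² + 0.6²) ≈ 1.6.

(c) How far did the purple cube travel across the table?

3.2

The purple cube was near (14.1, 4.5) before and (11.9, 6.8) after, so it travelled √(2.2² + 2.3²) ≈ 3.2 units.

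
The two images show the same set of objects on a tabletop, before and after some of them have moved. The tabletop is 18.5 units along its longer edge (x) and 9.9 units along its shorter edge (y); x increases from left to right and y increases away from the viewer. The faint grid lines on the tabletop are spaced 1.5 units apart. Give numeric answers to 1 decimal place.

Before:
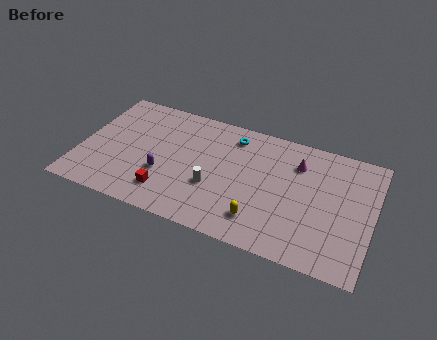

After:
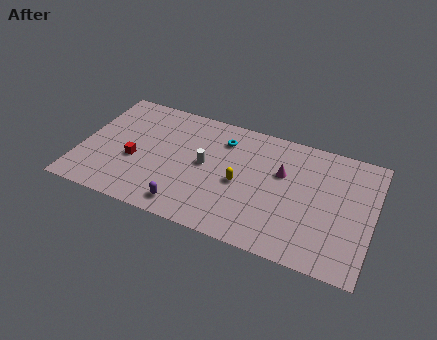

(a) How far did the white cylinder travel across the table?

1.7

The white cylinder was near (8.6, 3.6) before and (7.9, 5.2) after, so it travelled √(0.7² + 1.6²) ≈ 1.7 units.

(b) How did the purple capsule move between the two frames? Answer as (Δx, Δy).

(1.7, -2.1)

From the two frames, the purple capsule sits at roughly (5.4, 3.5) before and (7.1, 1.4) after.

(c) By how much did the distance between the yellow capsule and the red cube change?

+0.8

Before: roughly 5.9 units apart; after: 6.7. That's 0.8 units further apart.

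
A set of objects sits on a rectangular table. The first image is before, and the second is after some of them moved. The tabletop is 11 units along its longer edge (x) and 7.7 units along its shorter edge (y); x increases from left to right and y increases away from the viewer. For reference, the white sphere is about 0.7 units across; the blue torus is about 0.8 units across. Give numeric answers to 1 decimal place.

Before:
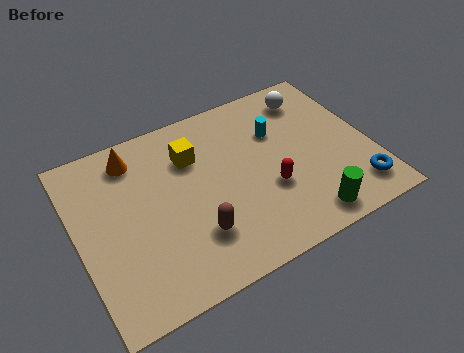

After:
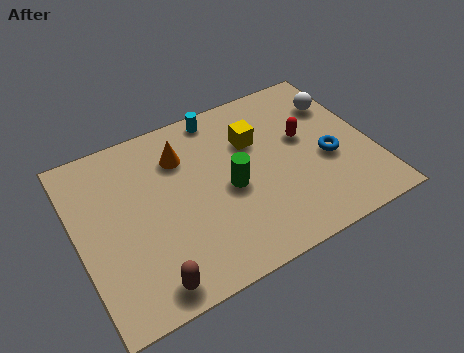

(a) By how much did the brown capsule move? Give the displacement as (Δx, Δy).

(-1.9, -1.2)

From the two frames, the brown capsule sits at roughly (4.1, 2.1) before and (2.2, 0.9) after.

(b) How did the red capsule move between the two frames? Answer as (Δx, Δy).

(1.6, 1.7)

The red capsule started near (7.0, 2.8) and ended near (8.6, 4.5).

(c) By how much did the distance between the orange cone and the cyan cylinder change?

-3.4

Before: roughly 5.4 units apart; after: 2.0. That's 3.4 units closer together.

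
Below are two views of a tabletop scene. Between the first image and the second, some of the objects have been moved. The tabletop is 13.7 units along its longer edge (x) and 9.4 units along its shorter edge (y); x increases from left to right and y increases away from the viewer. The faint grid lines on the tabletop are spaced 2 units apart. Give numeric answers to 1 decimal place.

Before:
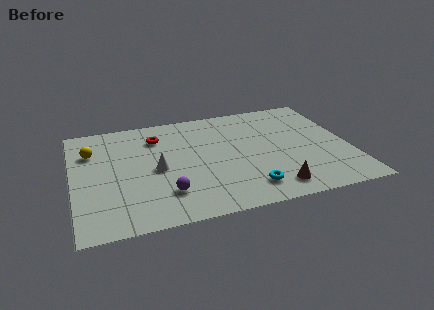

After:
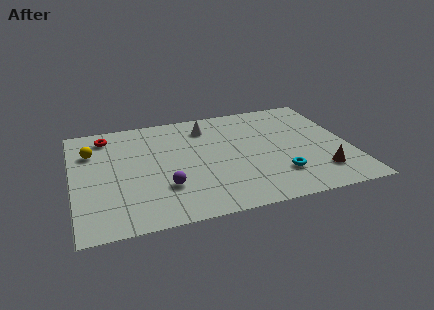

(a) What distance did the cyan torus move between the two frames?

1.7

The cyan torus moved from about (8.4, 1.7) to (10.0, 2.4), a distance of √(1.6² + 0.7²) ≈ 1.7.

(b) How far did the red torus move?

2.6

The red torus was near (4.3, 7.2) before and (1.8, 7.9) after, so it travelled √(2.5² + 0.7²) ≈ 2.6 units.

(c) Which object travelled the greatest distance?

the white cone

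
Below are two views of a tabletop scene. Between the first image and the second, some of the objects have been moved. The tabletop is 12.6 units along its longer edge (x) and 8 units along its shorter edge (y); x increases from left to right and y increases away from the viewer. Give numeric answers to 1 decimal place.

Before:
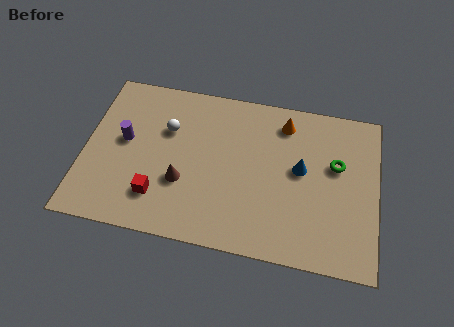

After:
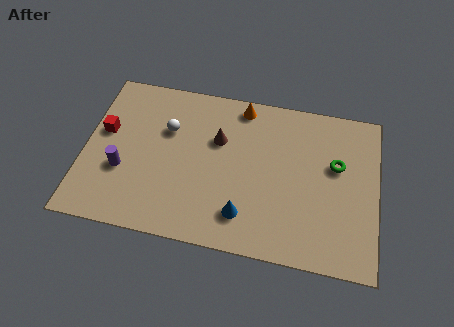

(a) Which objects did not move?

the white sphere and the green torus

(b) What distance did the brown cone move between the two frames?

2.8

The brown cone was near (4.3, 2.8) before and (5.7, 5.2) after, so it travelled √(1.4² + 2.4²) ≈ 2.8 units.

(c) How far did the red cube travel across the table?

3.8

From (3.3, 1.9) to (0.8, 4.7), the red cube covered √(2.5² + 2.8²) ≈ 3.8 units.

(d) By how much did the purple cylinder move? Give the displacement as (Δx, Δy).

(0.0, -1.5)

The purple cylinder was at about (1.7, 4.4) and moved to about (1.7, 2.9).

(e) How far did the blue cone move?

3.5

The blue cone moved from about (9.3, 4.4) to (7.0, 1.7), a distance of √(2.3² + 2.7²) ≈ 3.5.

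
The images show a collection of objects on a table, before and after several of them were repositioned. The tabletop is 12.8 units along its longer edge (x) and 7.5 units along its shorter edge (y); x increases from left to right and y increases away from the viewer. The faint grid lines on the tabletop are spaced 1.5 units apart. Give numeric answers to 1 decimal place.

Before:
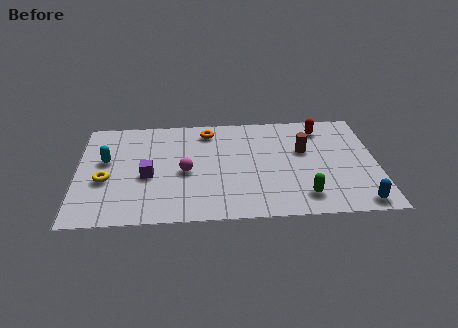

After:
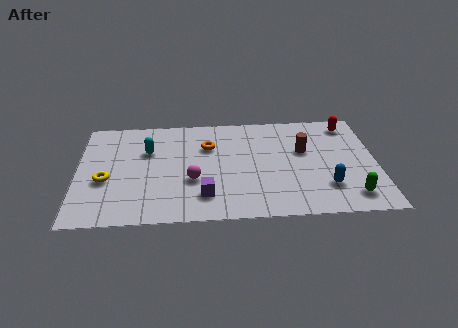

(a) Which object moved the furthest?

the purple cube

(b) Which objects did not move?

the brown cylinder and the yellow torus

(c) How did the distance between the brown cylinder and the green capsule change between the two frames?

+0.6

The distance was about 3.2 in the first image and 3.8 in the second, so they moved 0.6 units further apart.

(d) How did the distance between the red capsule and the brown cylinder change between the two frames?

+0.9

They were about 1.8 units apart before and 2.7 after — 0.9 units further apart.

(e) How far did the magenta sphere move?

0.7

From (4.6, 3.4) to (4.9, 2.8), the magenta sphere covered √(0.3² + 0.6²) ≈ 0.7 units.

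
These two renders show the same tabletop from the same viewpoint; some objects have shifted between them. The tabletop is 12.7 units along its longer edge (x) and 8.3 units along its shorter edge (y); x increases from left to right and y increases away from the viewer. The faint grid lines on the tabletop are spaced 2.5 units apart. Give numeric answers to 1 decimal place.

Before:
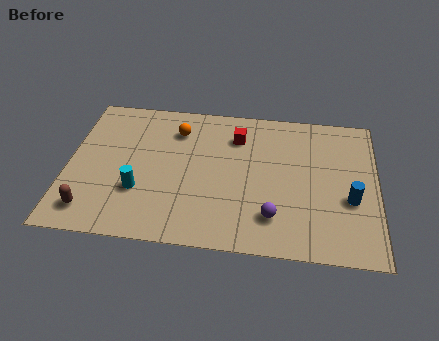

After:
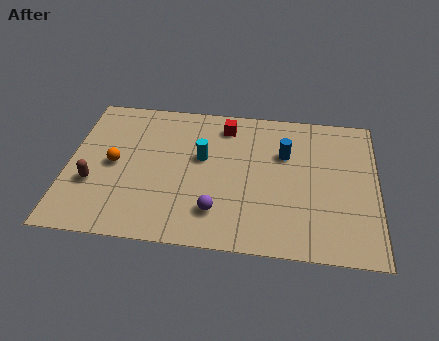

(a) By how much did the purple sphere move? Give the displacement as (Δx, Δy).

(-2.3, 0.0)

The purple sphere was at about (8.5, 1.9) and moved to about (6.2, 1.9).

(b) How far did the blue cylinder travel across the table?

3.5

The blue cylinder moved from about (11.6, 3.2) to (8.9, 5.5), a distance of √(2.7² + 2.3²) ≈ 3.5.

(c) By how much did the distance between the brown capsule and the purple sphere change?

-2.2

They were about 7.4 units apart before and 5.2 after — 2.2 units closer together.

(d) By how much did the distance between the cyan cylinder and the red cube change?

-3.1

The distance was about 5.3 in the first image and 2.2 in the second, so they moved 3.1 units closer together.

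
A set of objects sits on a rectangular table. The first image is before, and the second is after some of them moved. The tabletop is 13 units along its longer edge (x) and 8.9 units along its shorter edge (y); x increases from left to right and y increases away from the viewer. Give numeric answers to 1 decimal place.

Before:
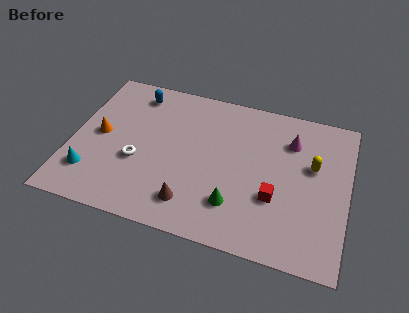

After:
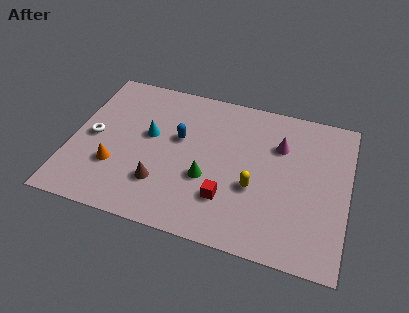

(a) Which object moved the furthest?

the cyan cone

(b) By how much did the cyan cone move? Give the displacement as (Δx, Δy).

(2.5, 3.0)

From the two frames, the cyan cone sits at roughly (1.1, 2.1) before and (3.6, 5.1) after.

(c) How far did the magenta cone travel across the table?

0.6

From (10.2, 6.6) to (9.7, 6.2), the magenta cone covered √(0.5² + 0.4²) ≈ 0.6 units.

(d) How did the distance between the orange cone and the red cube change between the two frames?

-3.2

They were about 8.5 units apart before and 5.3 after — 3.2 units closer together.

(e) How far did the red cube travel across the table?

2.3

From (9.7, 3.1) to (7.5, 2.4), the red cube covered √(2.2² + 0.7²) ≈ 2.3 units.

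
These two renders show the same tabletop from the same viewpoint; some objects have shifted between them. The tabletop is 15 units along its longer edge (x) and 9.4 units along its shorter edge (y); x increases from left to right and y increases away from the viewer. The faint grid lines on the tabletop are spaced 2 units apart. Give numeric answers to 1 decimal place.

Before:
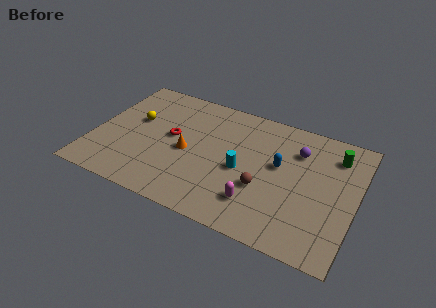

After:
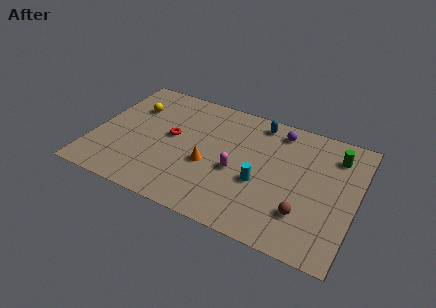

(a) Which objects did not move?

the green cylinder and the red torus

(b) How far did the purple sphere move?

1.6

From (11.5, 6.9) to (10.3, 8.0), the purple sphere covered √(1.2² + 1.1²) ≈ 1.6 units.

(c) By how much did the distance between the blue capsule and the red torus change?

-0.6

Before: roughly 6.2 units apart; after: 5.6. That's 0.6 units closer together.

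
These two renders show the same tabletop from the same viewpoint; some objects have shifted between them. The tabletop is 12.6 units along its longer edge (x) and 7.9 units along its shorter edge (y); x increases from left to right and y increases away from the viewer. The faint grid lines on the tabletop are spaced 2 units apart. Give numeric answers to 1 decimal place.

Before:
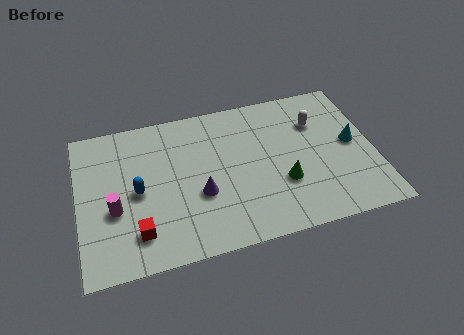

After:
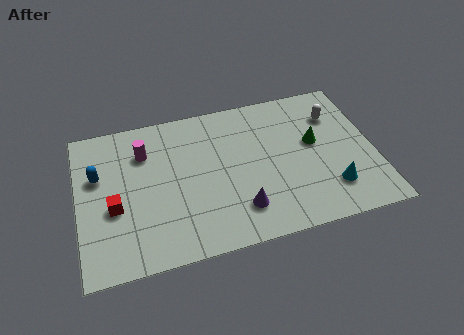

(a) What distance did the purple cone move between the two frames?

2.0

The purple cone moved from about (5.1, 3.0) to (6.7, 1.8), a distance of √(1.6² + 1.2²) ≈ 2.0.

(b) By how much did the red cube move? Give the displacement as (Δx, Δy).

(-0.9, 1.5)

From the two frames, the red cube sits at roughly (2.4, 1.7) before and (1.5, 3.2) after.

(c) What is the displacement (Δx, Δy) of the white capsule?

(0.8, 0.2)

From the two frames, the white capsule sits at roughly (10.3, 5.6) before and (11.1, 5.8) after.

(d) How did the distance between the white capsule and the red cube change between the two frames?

+1.1

They were about 8.8 units apart before and 9.9 after — 1.1 units further apart.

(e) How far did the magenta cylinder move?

3.0

The magenta cylinder moved from about (1.5, 3.1) to (2.9, 5.8), a distance of √(1.4² + 2.7²) ≈ 3.0.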